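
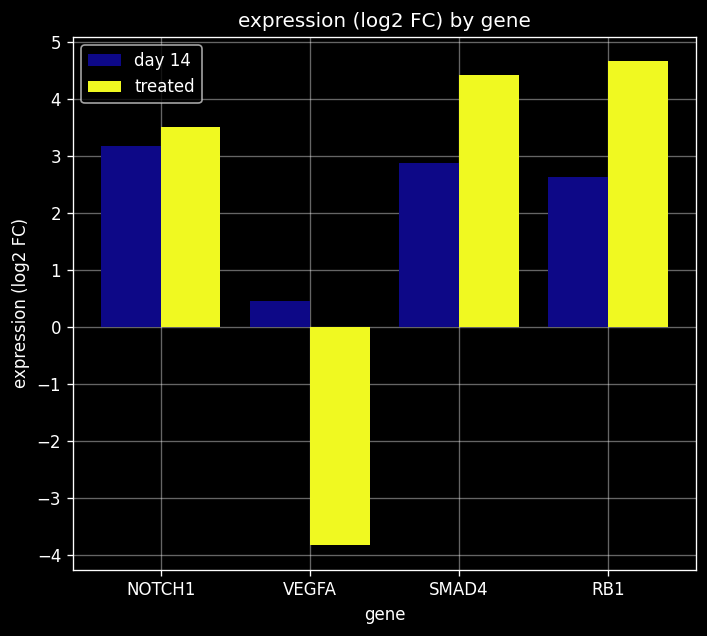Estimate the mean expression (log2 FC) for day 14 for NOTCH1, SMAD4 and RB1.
≈ 3

(3 + 3 + 3) / 3 ≈ 3.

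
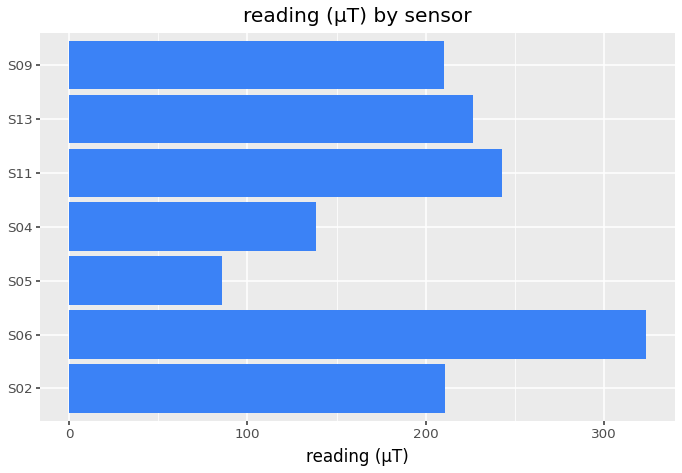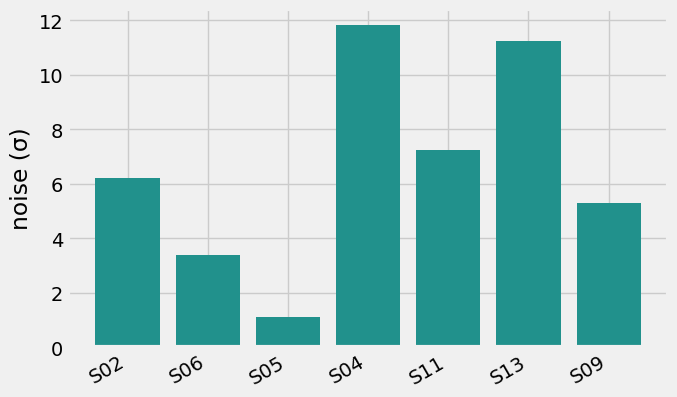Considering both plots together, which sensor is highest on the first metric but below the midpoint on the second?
S06

Chart 2 median noise (σ) ≈ 6; below-median sensors: S06, S05, S09. Among those, S06 has the highest reading (µT) (≈ 300).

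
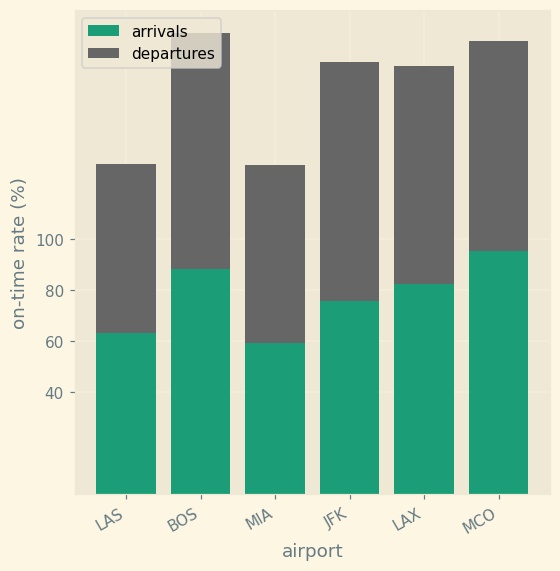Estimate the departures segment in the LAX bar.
departures top ≈ 160, bottom ≈ 80; segment ≈ 80.

≈ 80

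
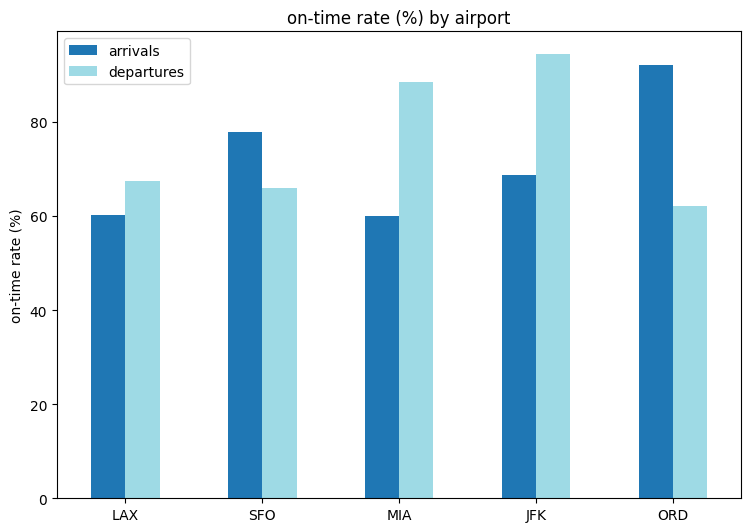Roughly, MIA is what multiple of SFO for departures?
MIA ≈ 90, SFO ≈ 70; 90/70 ≈ 1.29.

≈ 1.29×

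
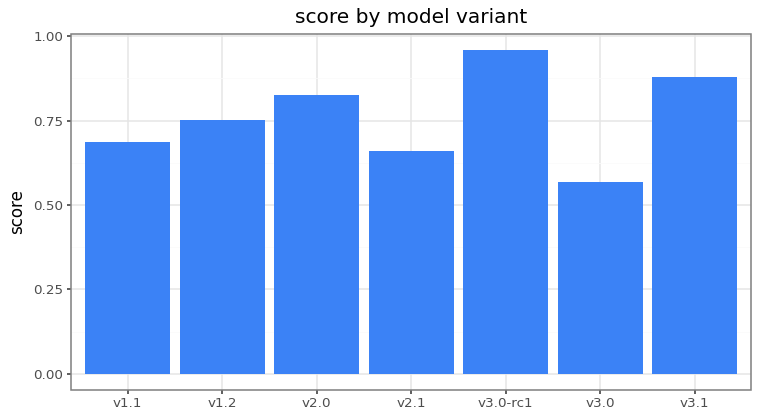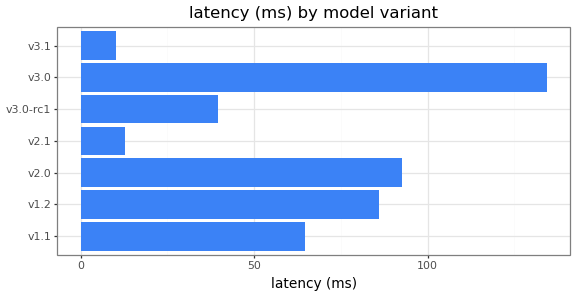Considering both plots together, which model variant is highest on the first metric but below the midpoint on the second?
Chart 2 median latency (ms) ≈ 60; below-median model variants: v2.1, v3.0-rc1, v3.1. Among those, v3.0-rc1 has the highest score (≈ 1).

v3.0-rc1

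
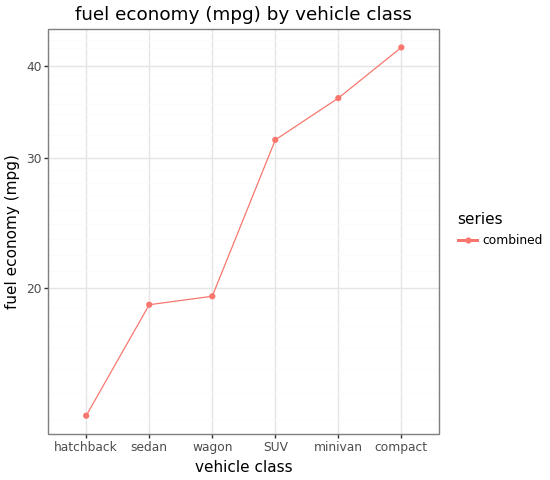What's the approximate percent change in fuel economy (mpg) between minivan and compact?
≈ +14.3%

minivan ≈ 35, compact ≈ 40; (40 − 35) / 35 ≈ +14.3%.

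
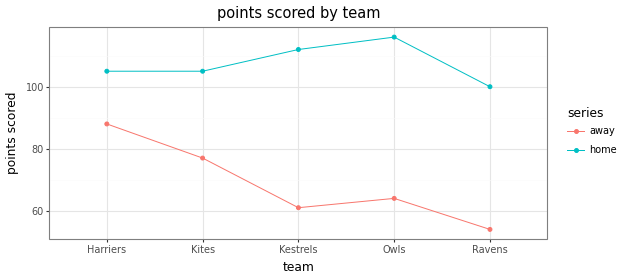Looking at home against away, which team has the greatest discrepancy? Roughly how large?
Owls, ≈ 60

Owls: home ≈ 120, away ≈ 60 → gap ≈ 60. Next-largest (Kestrels) is only ≈ 50.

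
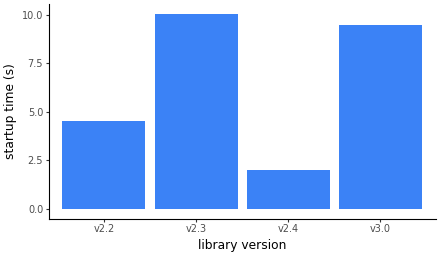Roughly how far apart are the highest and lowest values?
Max v2.3 ≈ 10, min v2.4 ≈ 2; range ≈ 8.

≈ 8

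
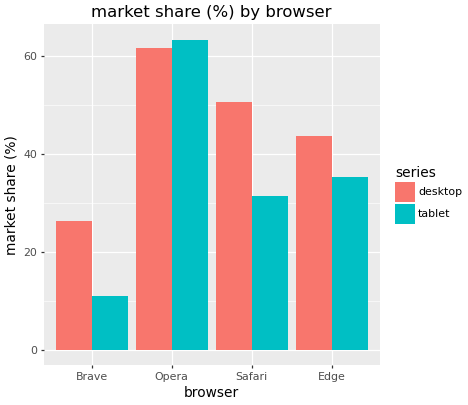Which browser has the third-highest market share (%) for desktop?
Top 4 for desktop: Opera ≈ 60, Safari ≈ 50, Edge ≈ 40, Brave ≈ 30.

Edge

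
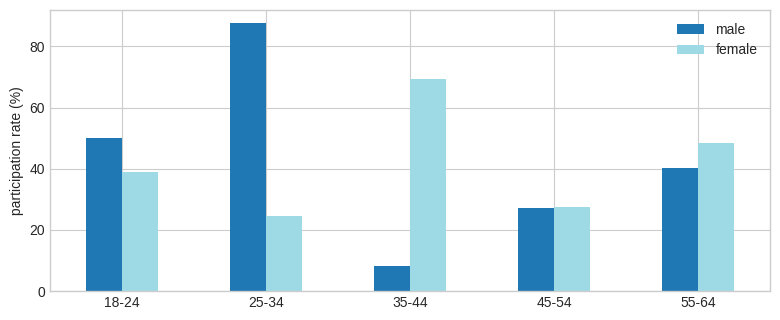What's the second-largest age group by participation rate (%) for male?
Top 3 for male: 25-34 ≈ 90, 18-24 ≈ 50, 55-64 ≈ 40.

18-24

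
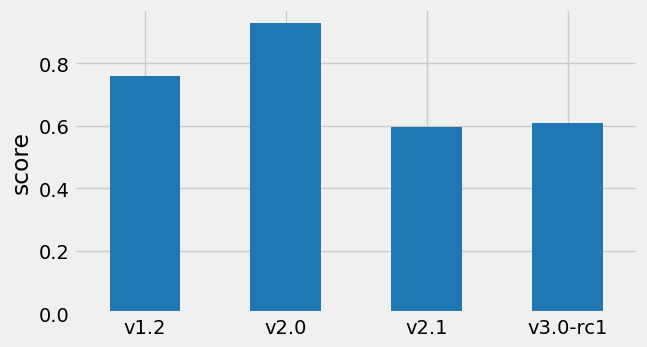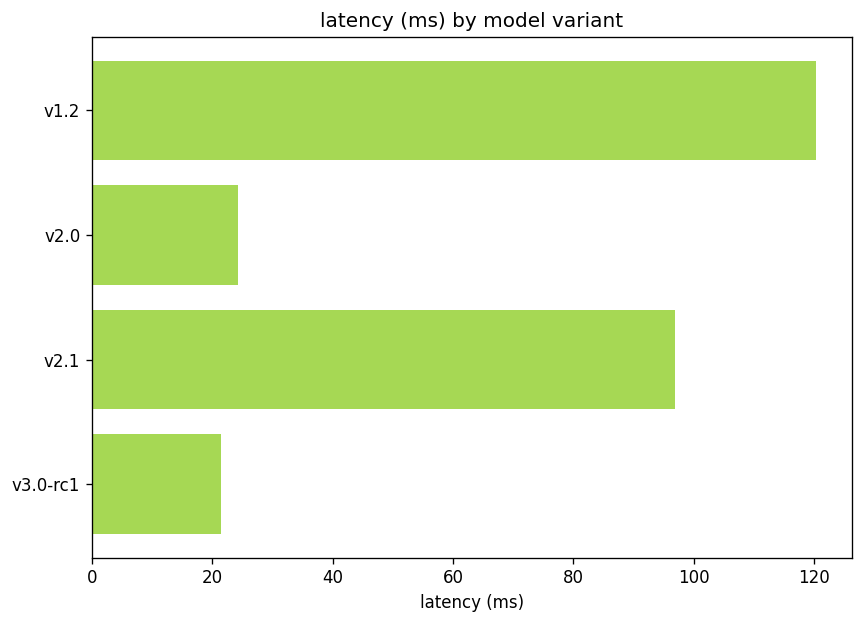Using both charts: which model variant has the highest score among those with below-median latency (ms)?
v2.0

Chart 2 median latency (ms) ≈ 60; below-median model variants: v2.0, v3.0-rc1. Among those, v2.0 has the highest score (≈ 0.9).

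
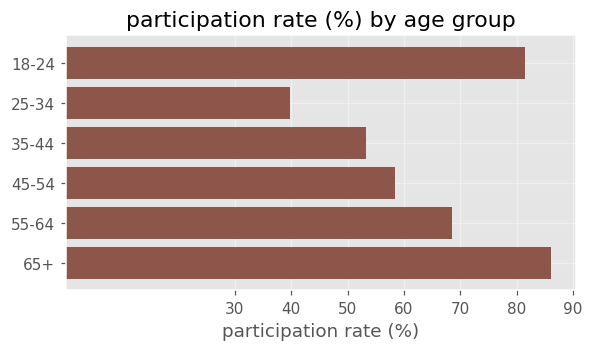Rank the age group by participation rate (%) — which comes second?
Top 3: 65+ ≈ 90, 18-24 ≈ 80, 55-64 ≈ 70.

18-24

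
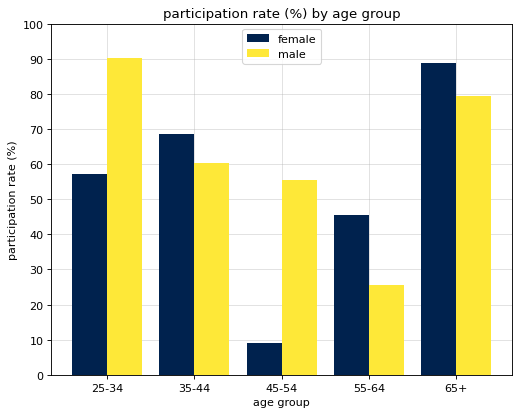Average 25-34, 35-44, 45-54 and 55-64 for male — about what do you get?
(90 + 60 + 60 + 30) / 4 ≈ 60.

≈ 60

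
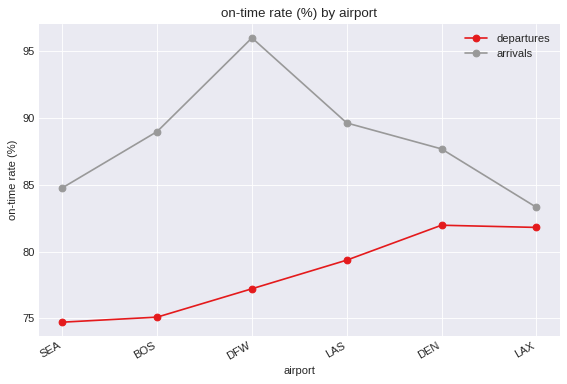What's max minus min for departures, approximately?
Max DEN ≈ 82, min SEA ≈ 74; range ≈ 8.

≈ 8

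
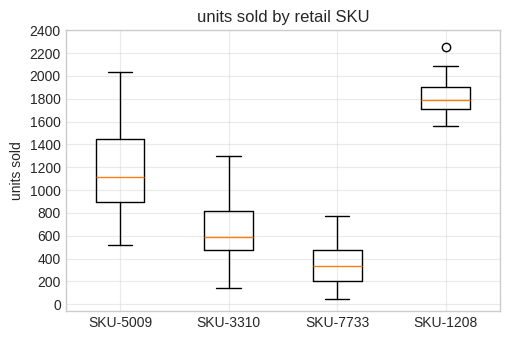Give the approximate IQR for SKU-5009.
Q3 ≈ 1400, Q1 ≈ 800; IQR ≈ 600.

≈ 600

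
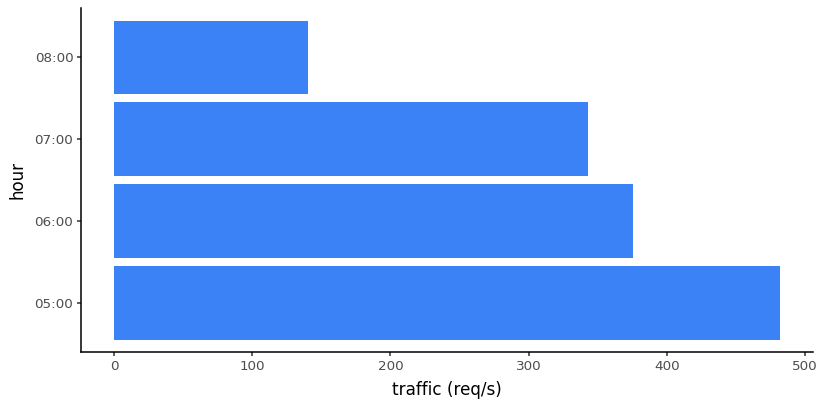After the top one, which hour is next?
Top 3: 05:00 ≈ 500, 06:00 ≈ 400, 07:00 ≈ 350.

06:00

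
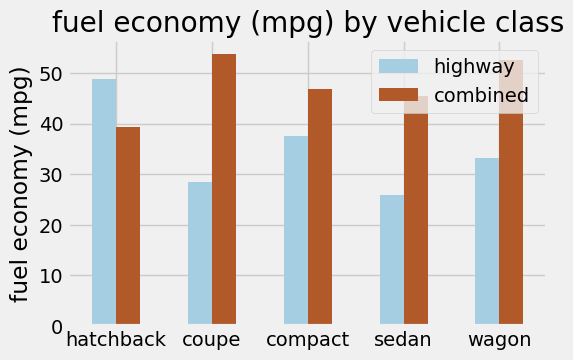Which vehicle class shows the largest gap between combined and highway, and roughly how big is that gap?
coupe: combined ≈ 55, highway ≈ 30 → gap ≈ 25. Next-largest (sedan) is only ≈ 20.

coupe, ≈ 25 mpg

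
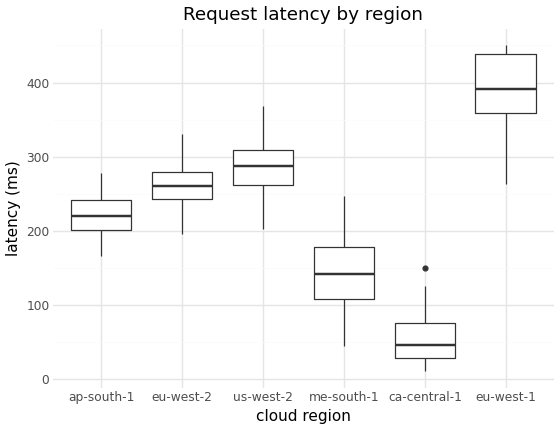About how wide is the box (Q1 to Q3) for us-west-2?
≈ 50

Q3 ≈ 300, Q1 ≈ 250; IQR ≈ 50.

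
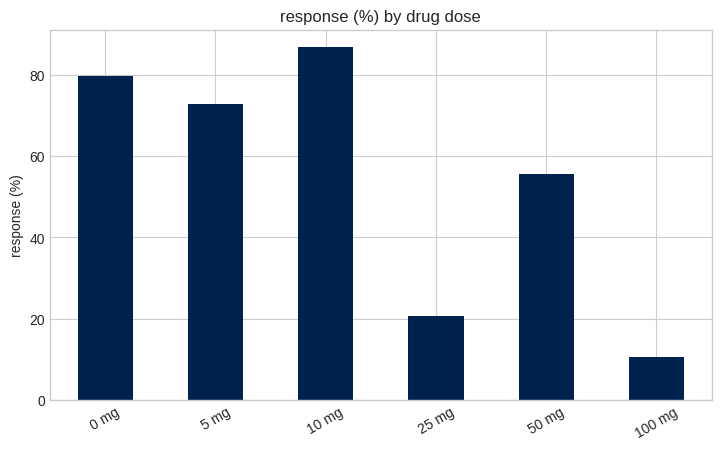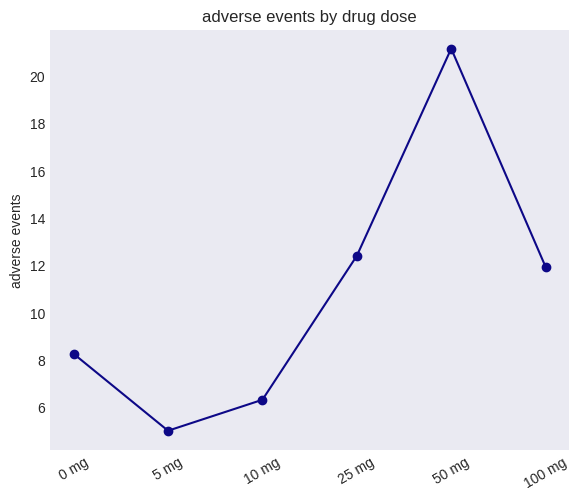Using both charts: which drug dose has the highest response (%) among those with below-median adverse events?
10 mg

Chart 2 median adverse events ≈ 10; below-median drug doses: 0 mg, 5 mg, 10 mg. Among those, 10 mg has the highest response (%) (≈ 90).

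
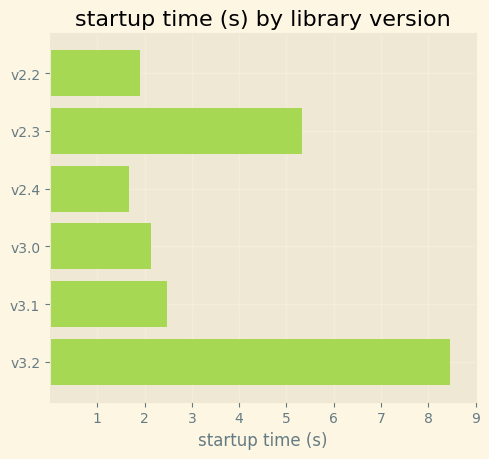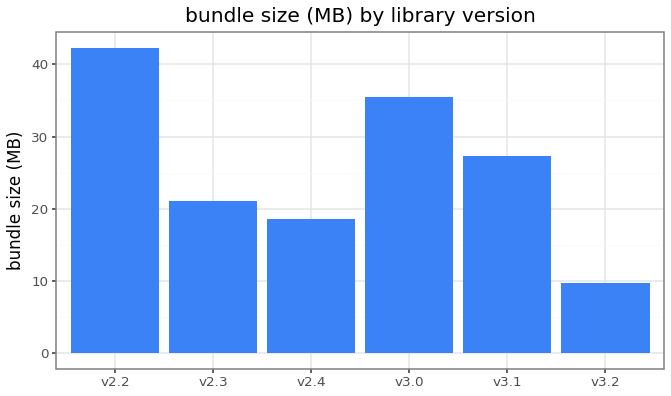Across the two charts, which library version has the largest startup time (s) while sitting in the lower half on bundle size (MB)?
v3.2

Chart 2 median bundle size (MB) ≈ 25; below-median library versions: v2.3, v2.4, v3.2. Among those, v3.2 has the highest startup time (s) (≈ 8).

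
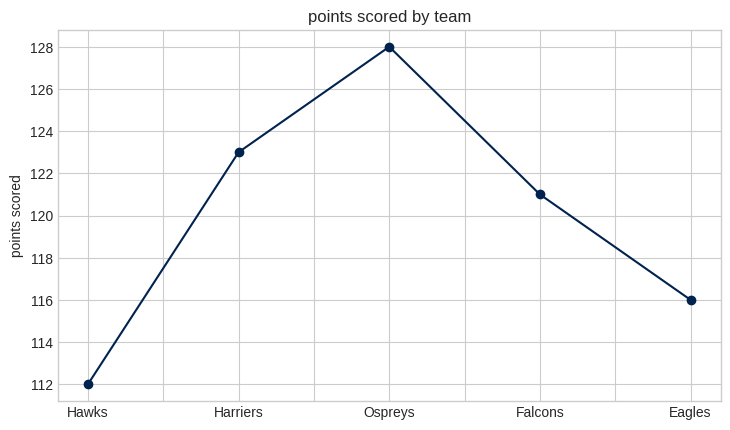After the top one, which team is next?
Harriers

Top 3: Ospreys ≈ 128, Harriers ≈ 124, Falcons ≈ 120.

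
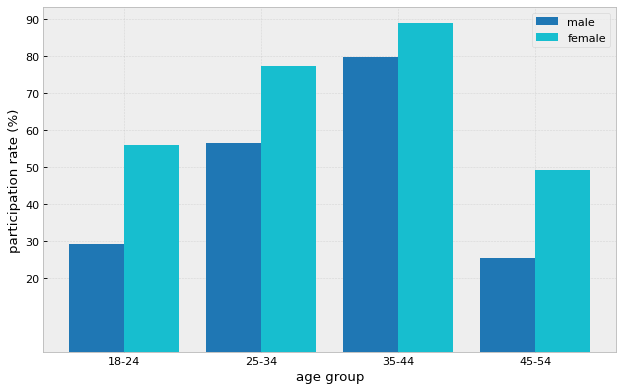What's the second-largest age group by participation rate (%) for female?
Top 3 for female: 35-44 ≈ 90, 25-34 ≈ 80, 18-24 ≈ 60.

25-34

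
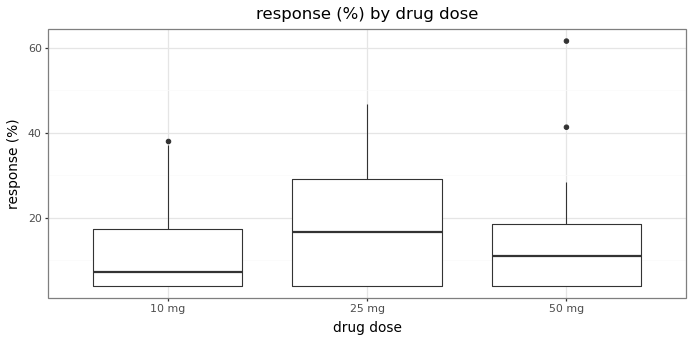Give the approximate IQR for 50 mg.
Q3 ≈ 19, Q1 ≈ 4; IQR ≈ 15.

≈ 15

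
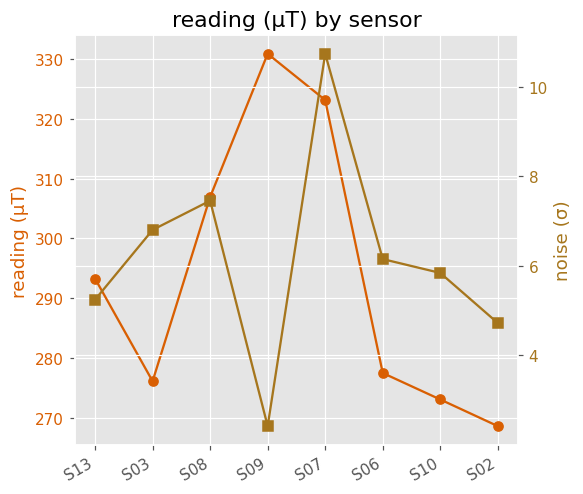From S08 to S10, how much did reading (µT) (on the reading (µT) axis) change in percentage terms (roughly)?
S08 ≈ 310, S10 ≈ 270; (270 − 310) / 310 ≈ -12.9%.

≈ -12.9%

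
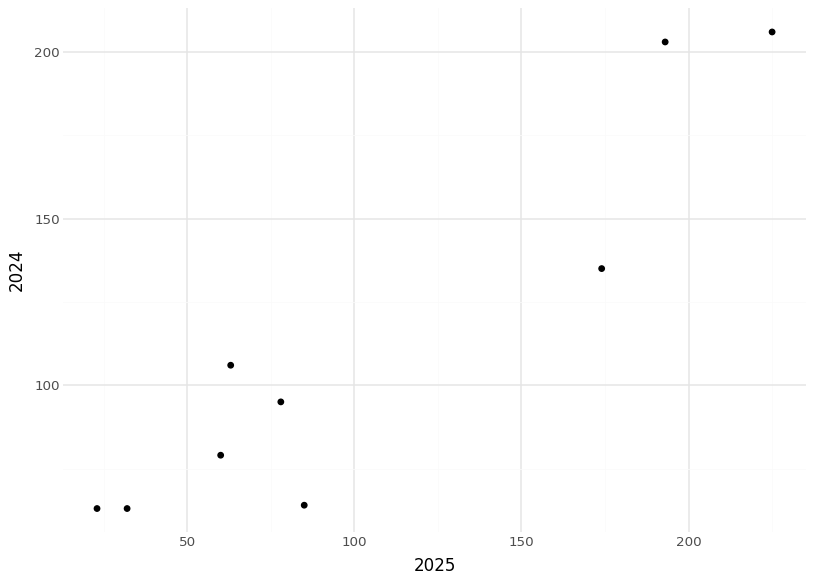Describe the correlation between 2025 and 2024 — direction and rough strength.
positive, strong

Points are positively correlated; strong (|r| ≈ 0.9).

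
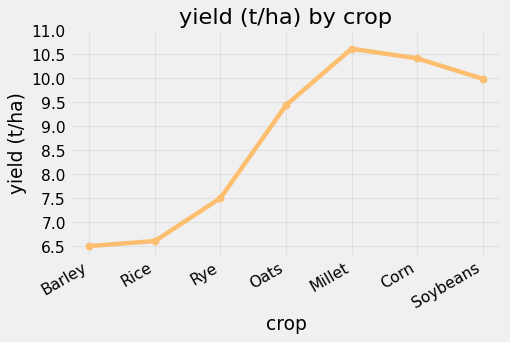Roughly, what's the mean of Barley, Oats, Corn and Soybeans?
≈ 9.12

(6.5 + 9.5 + 10.5 + 10.0) / 4 ≈ 9.12.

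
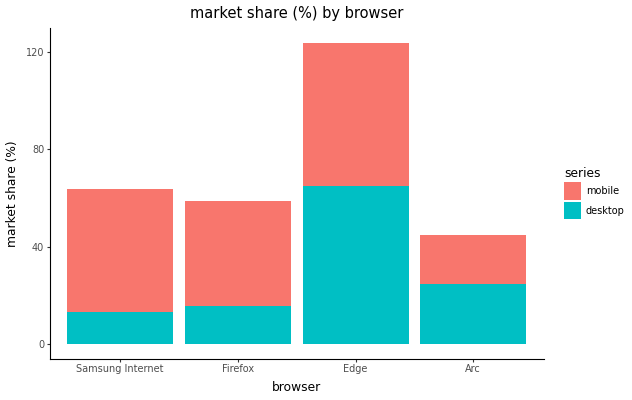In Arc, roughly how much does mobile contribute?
mobile top ≈ 40, bottom ≈ 20; segment ≈ 20.

≈ 20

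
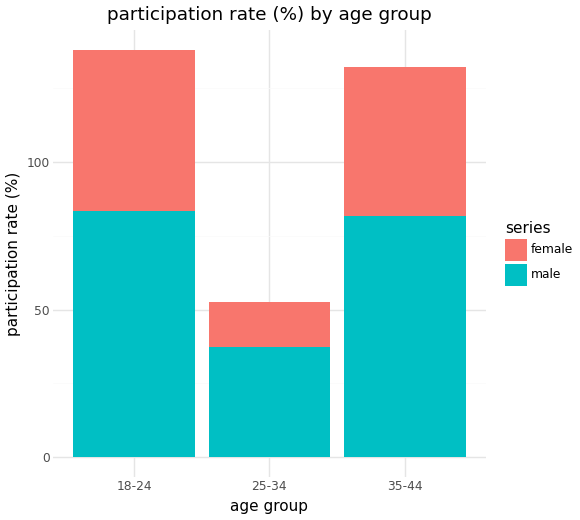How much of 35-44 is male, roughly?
≈ 80

male top ≈ 80, bottom ≈ 0; segment ≈ 80.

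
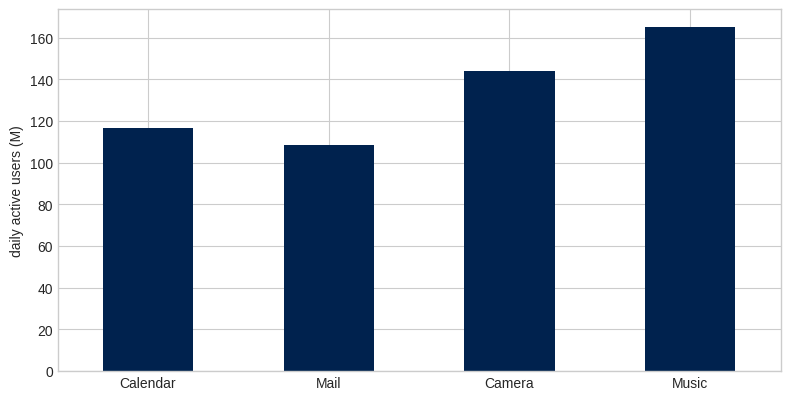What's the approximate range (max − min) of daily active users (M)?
≈ 60

Max Music ≈ 160, min Mail ≈ 100; range ≈ 60.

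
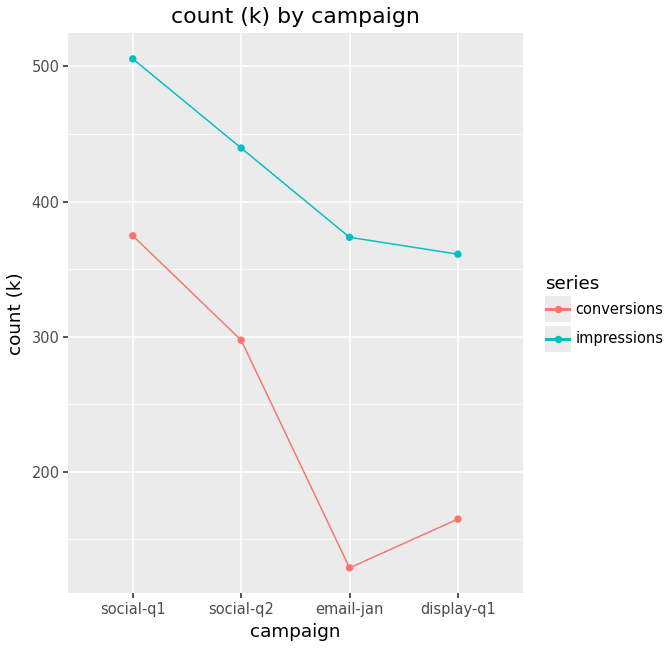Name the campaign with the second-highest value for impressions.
Top 3 for impressions: social-q1 ≈ 500, social-q2 ≈ 450, email-jan ≈ 350.

social-q2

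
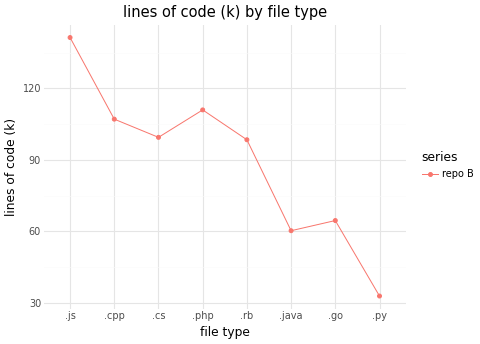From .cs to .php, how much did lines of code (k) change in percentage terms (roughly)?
.cs ≈ 100, .php ≈ 110; (110 − 100) / 100 ≈ +10%.

≈ +10%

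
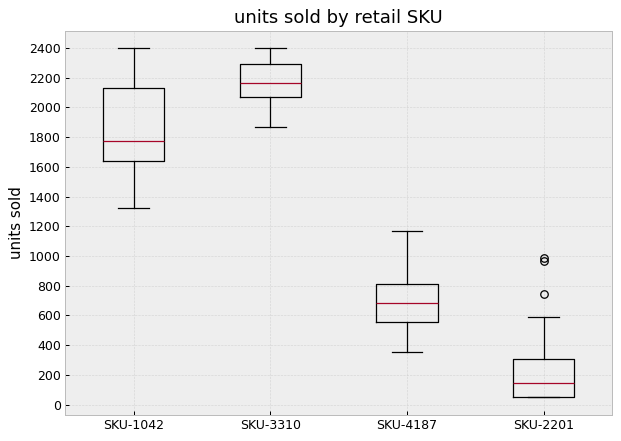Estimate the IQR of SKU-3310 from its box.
Q3 ≈ 2200, Q1 ≈ 2000; IQR ≈ 200.

≈ 200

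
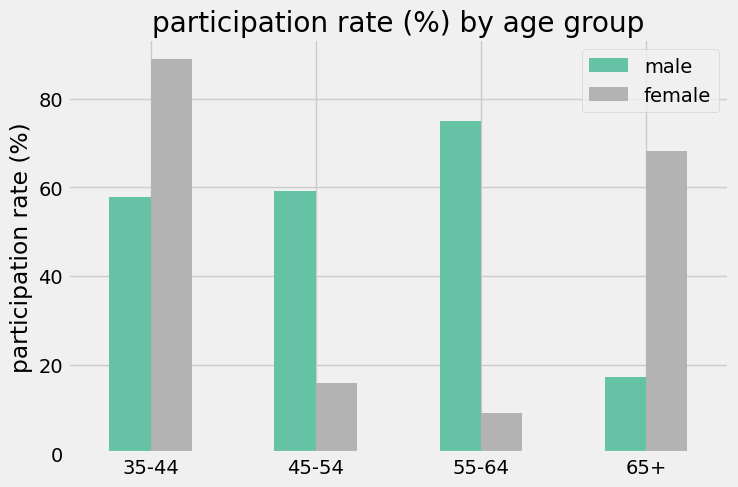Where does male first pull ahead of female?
45-54

35-44: male ≈ 60 vs female ≈ 90 (not yet); 45-54: male ≈ 60 vs female ≈ 20 (first crossover).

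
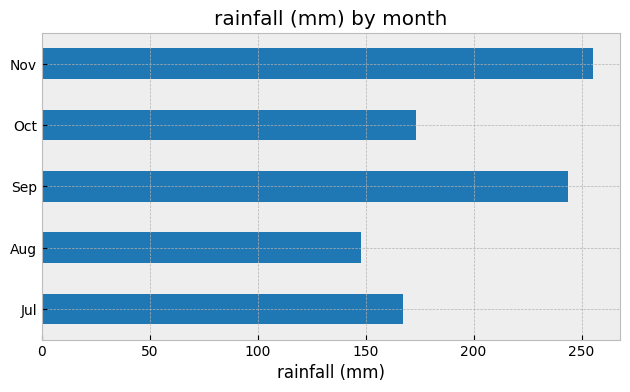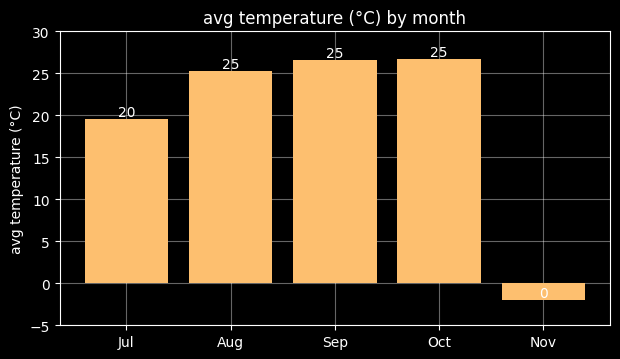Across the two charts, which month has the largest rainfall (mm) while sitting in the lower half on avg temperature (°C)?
Nov

Chart 2 median avg temperature (°C) ≈ 25; below-median months: Jul, Nov. Among those, Nov has the highest rainfall (mm) (≈ 250).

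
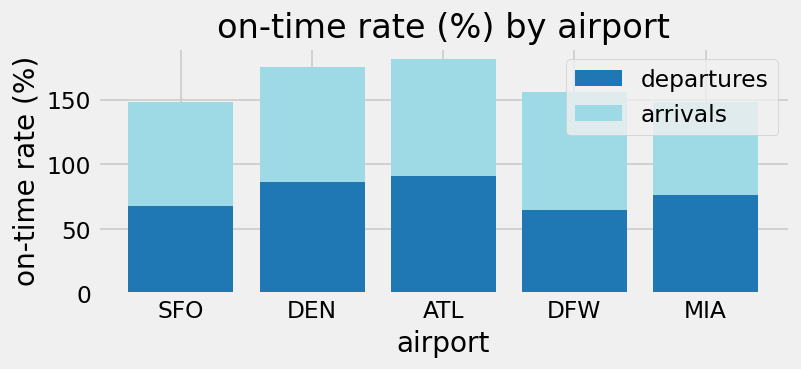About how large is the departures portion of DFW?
≈ 60

departures top ≈ 60, bottom ≈ 0; segment ≈ 60.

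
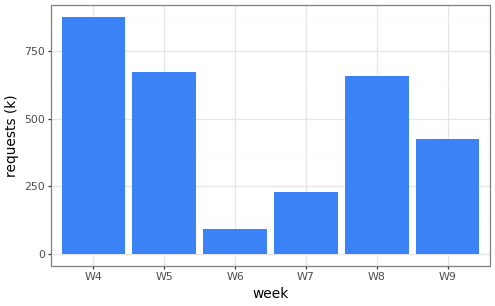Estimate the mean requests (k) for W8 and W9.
(700 + 400) / 2 ≈ 550.

≈ 550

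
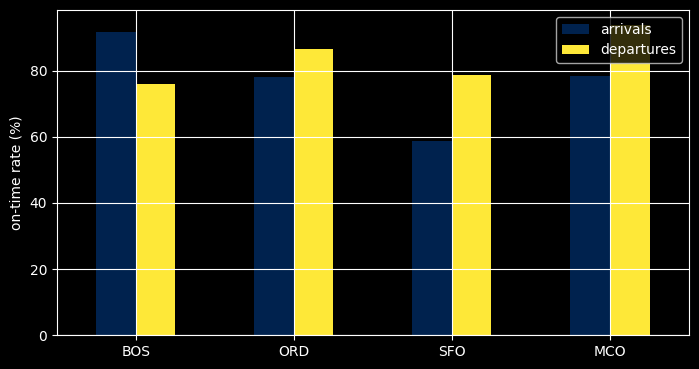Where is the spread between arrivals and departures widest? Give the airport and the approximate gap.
SFO: arrivals ≈ 60, departures ≈ 80 → gap ≈ 20. Next-largest (BOS) is only ≈ 10.

SFO, ≈ 20 %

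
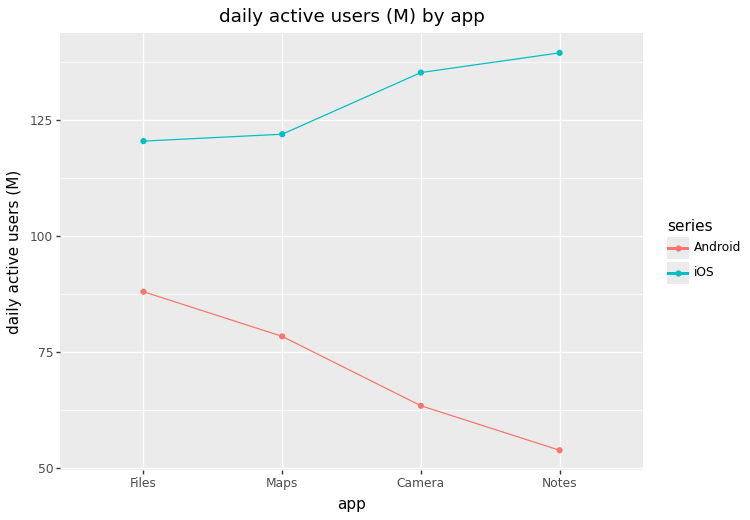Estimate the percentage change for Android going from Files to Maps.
≈ -11.1%

Files ≈ 90, Maps ≈ 80; (80 − 90) / 90 ≈ -11.1%.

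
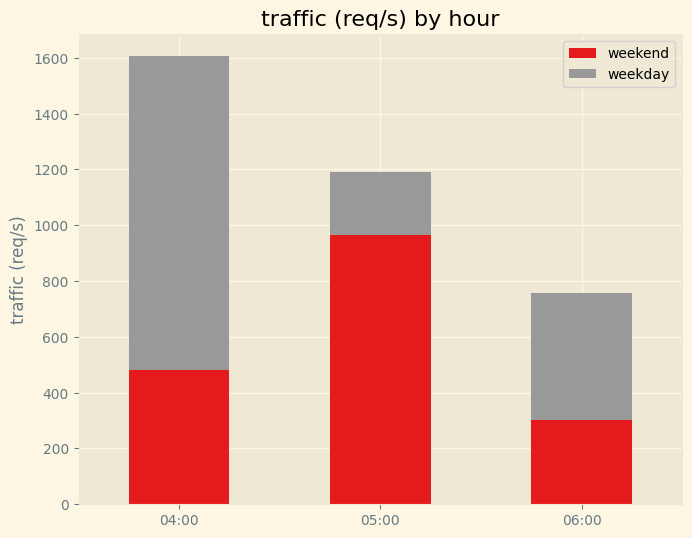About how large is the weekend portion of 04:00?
weekend top ≈ 400, bottom ≈ 0; segment ≈ 400.

≈ 400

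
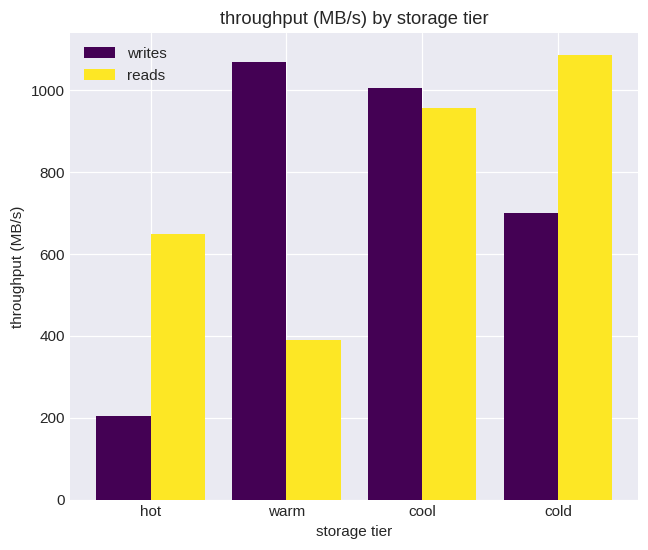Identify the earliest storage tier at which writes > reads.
hot: writes ≈ 200 vs reads ≈ 600 (not yet); warm: writes ≈ 1100 vs reads ≈ 400 (first crossover).

warm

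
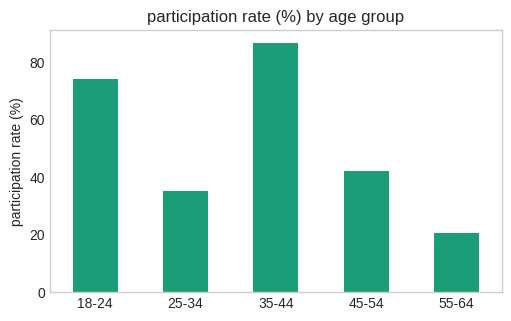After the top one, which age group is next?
Top 3: 35-44 ≈ 90, 18-24 ≈ 70, 45-54 ≈ 40.

18-24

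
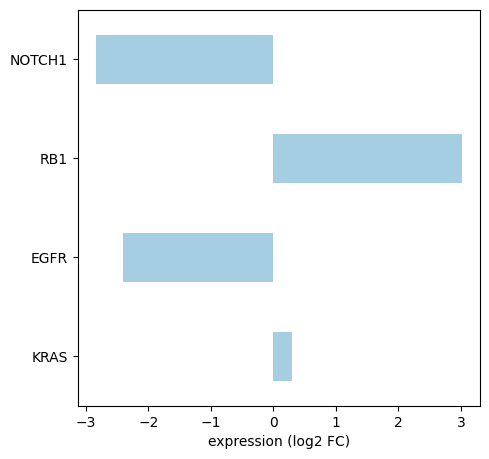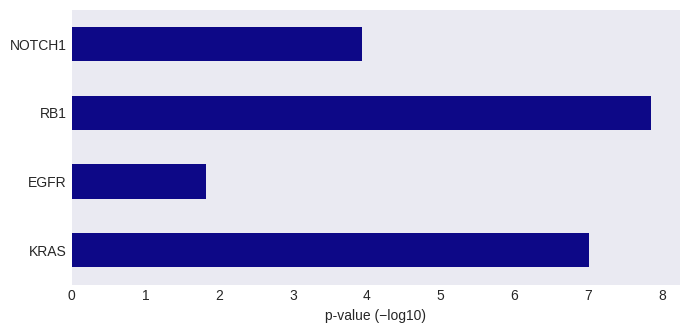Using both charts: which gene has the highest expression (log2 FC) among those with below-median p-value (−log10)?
EGFR

Chart 2 median p-value (−log10) ≈ 5; below-median genes: EGFR, NOTCH1. Among those, EGFR has the highest expression (log2 FC) (≈ -2.5).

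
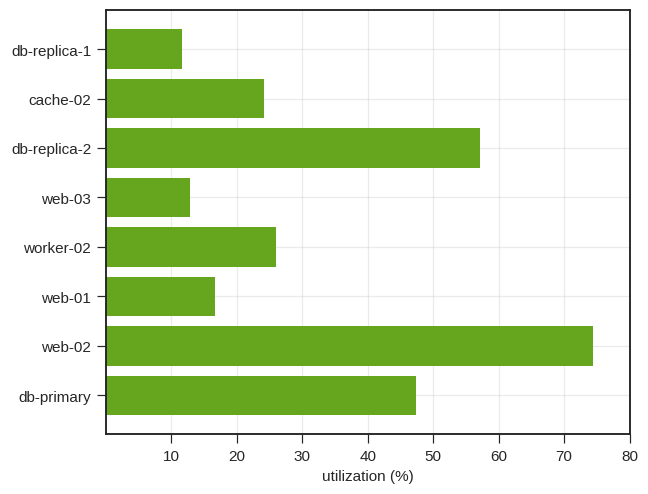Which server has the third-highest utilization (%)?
Top 4: web-02 ≈ 70, db-replica-2 ≈ 60, db-primary ≈ 50, worker-02 ≈ 30.

db-primary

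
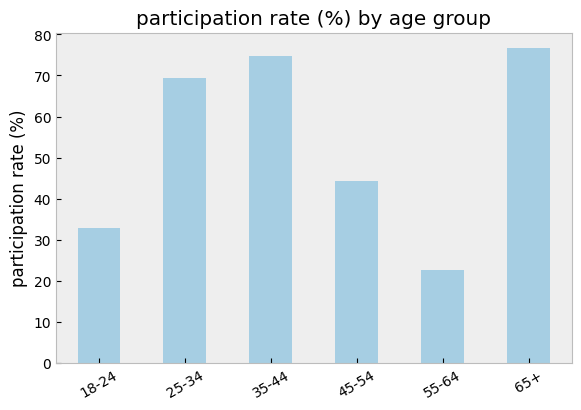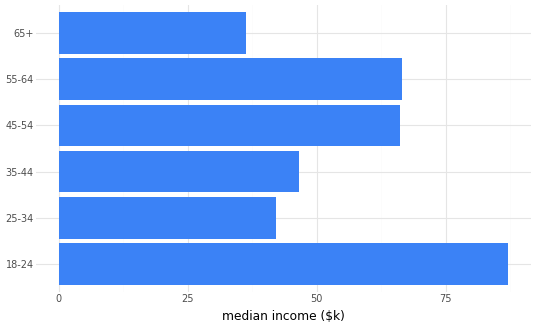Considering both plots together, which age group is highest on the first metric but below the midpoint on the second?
Chart 2 median median income ($k) ≈ 60; below-median age groups: 25-34, 35-44, 65+. Among those, 65+ has the highest participation rate (%) (≈ 80).

65+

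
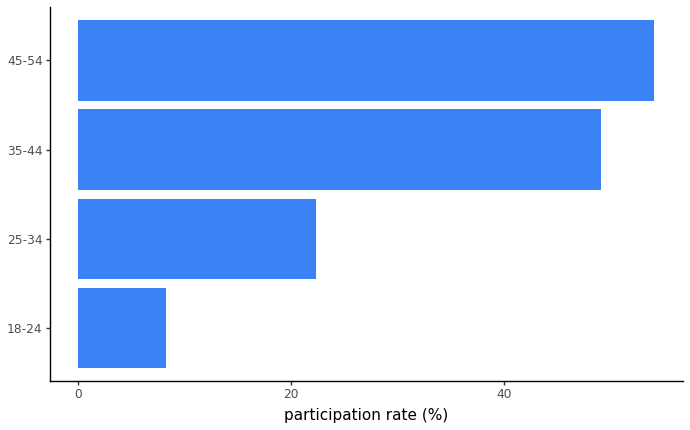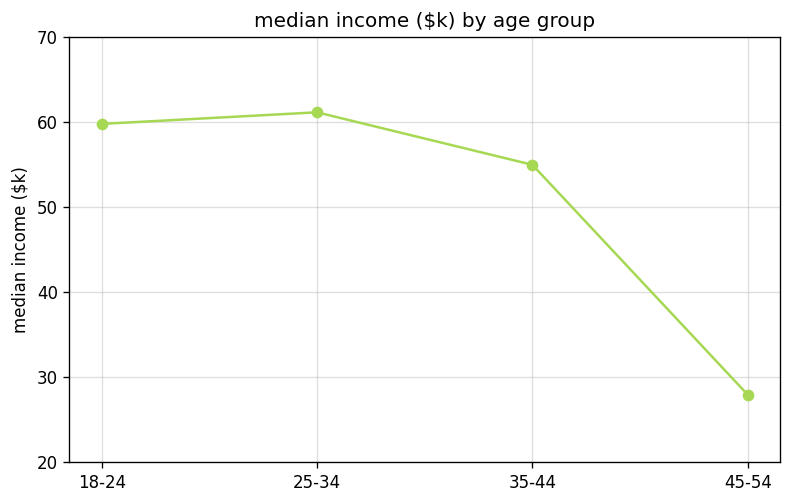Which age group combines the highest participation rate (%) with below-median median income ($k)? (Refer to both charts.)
45-54

Chart 2 median median income ($k) ≈ 60; below-median age groups: 35-44, 45-54. Among those, 45-54 has the highest participation rate (%) (≈ 55).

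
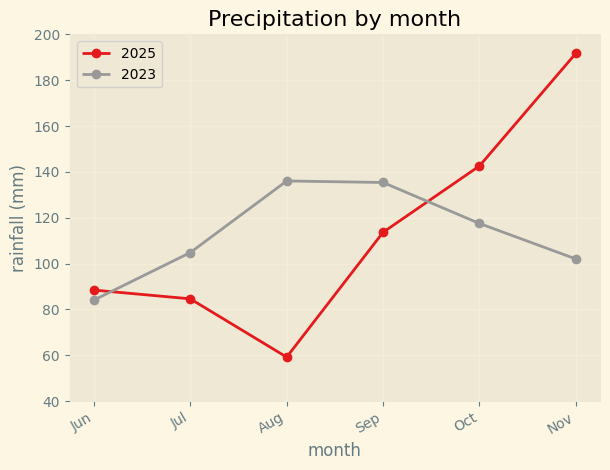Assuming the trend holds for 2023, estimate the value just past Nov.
≈ 80

Last three: 140, 120, 100 → slope ≈ -20/step → next ≈ 80.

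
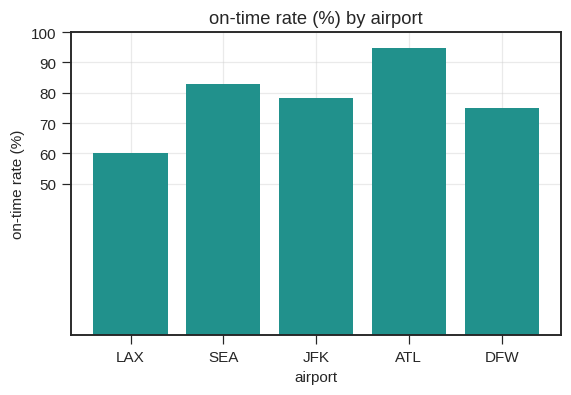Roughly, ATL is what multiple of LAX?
≈ 1.5×

ATL ≈ 90, LAX ≈ 60; 90/60 ≈ 1.5.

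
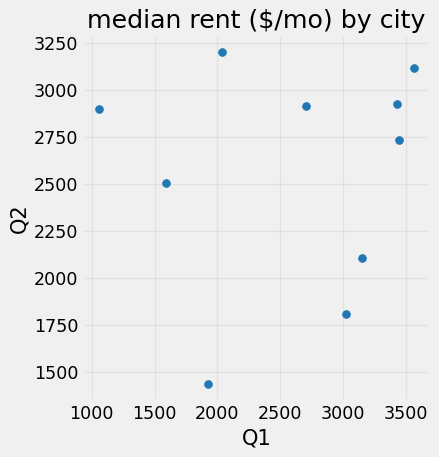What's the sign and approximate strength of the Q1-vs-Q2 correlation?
no clear correlation

Points are roughly uncorrelated; weak (|r| ≈ 0.1).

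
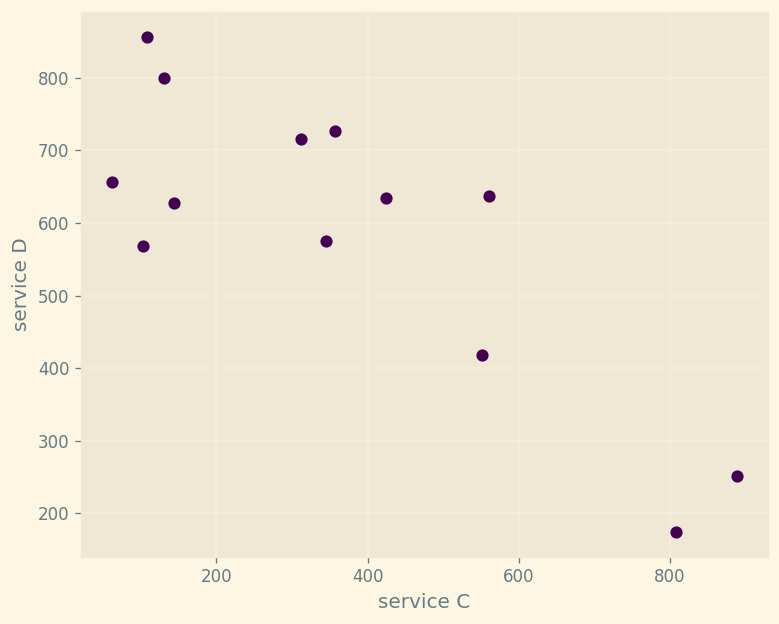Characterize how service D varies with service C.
Points are negatively correlated; strong (|r| ≈ 0.8).

negative, strong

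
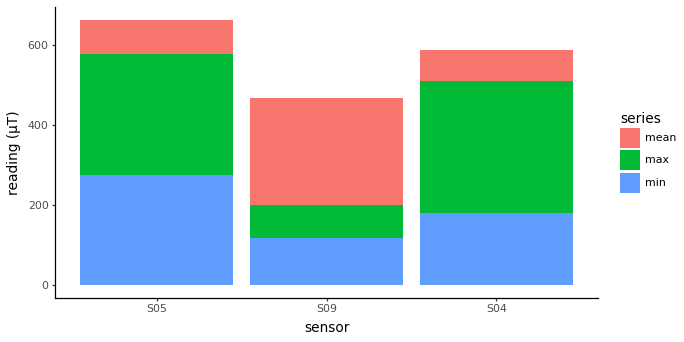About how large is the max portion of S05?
≈ 300

max top ≈ 600, bottom ≈ 300; segment ≈ 300.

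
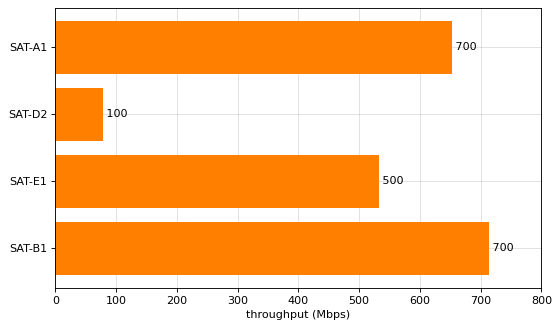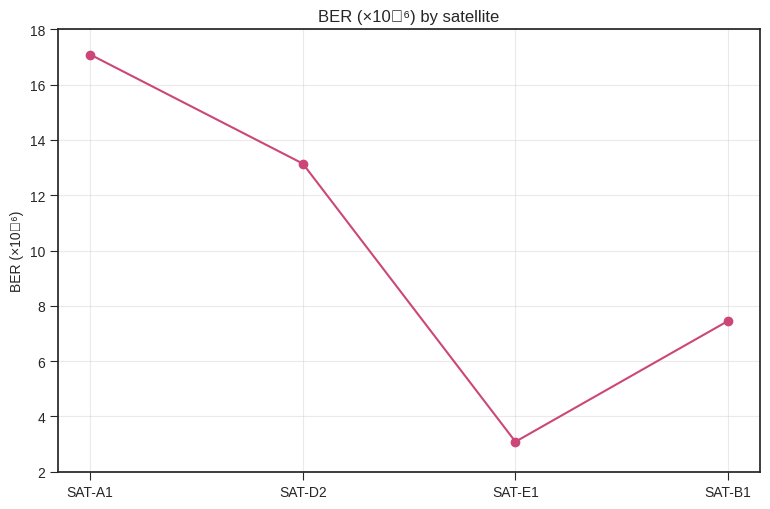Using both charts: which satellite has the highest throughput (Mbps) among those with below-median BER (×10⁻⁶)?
Chart 2 median BER (×10⁻⁶) ≈ 10; below-median satellites: SAT-E1, SAT-B1. Among those, SAT-B1 has the highest throughput (Mbps) (≈ 700).

SAT-B1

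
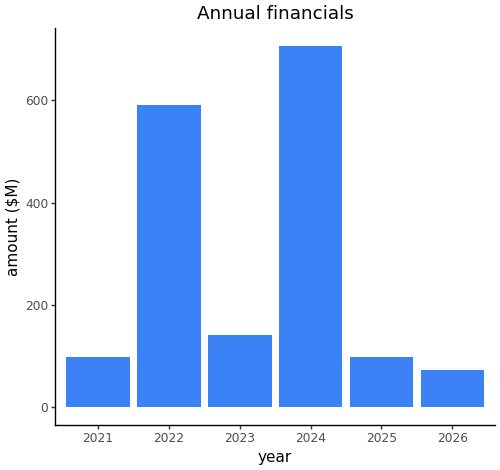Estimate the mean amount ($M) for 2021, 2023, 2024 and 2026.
≈ 250

(100 + 100 + 700 + 100) / 4 ≈ 250.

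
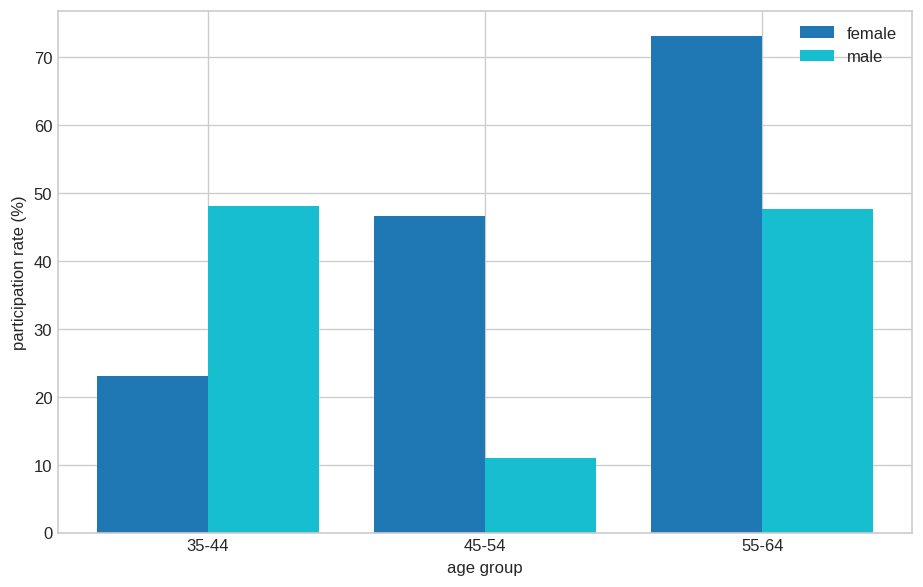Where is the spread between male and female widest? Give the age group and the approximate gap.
45-54, ≈ 40 %

45-54: male ≈ 10, female ≈ 50 → gap ≈ 40. Next-largest (55-64) is only ≈ 20.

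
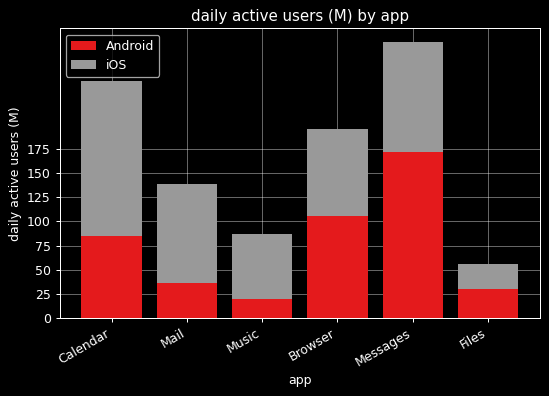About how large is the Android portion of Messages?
Android top ≈ 175, bottom ≈ 0; segment ≈ 175.

≈ 175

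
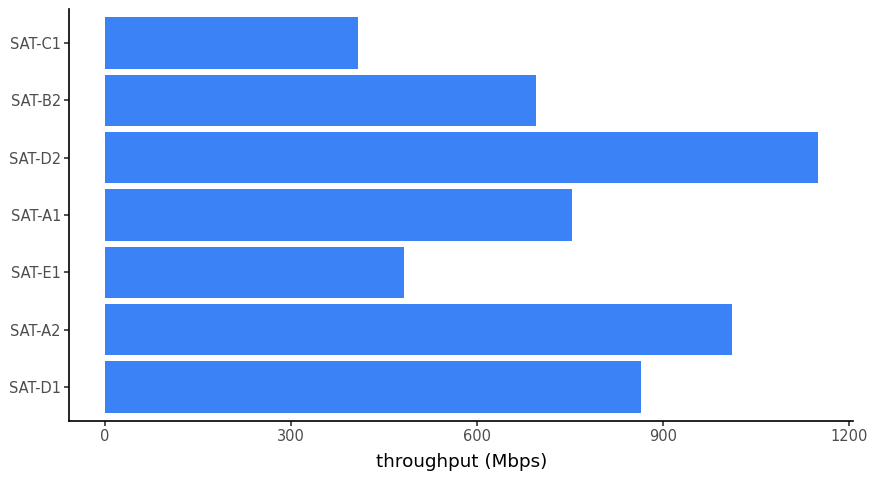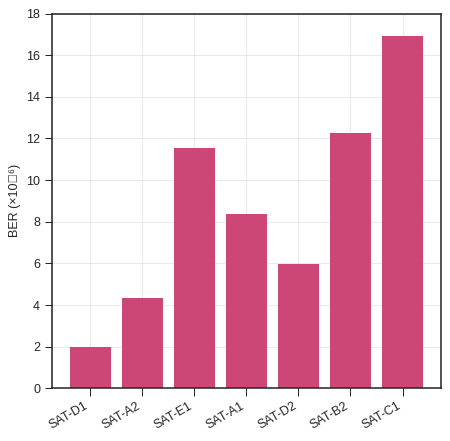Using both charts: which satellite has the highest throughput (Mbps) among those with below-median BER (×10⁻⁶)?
Chart 2 median BER (×10⁻⁶) ≈ 8; below-median satellites: SAT-D1, SAT-A2, SAT-D2. Among those, SAT-D2 has the highest throughput (Mbps) (≈ 1200).

SAT-D2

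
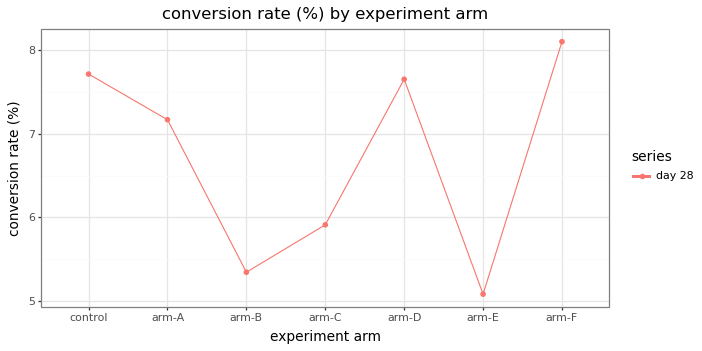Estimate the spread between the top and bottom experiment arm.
Max arm-F ≈ 8.0, min arm-E ≈ 5.0; range ≈ 3.0.

≈ 3.0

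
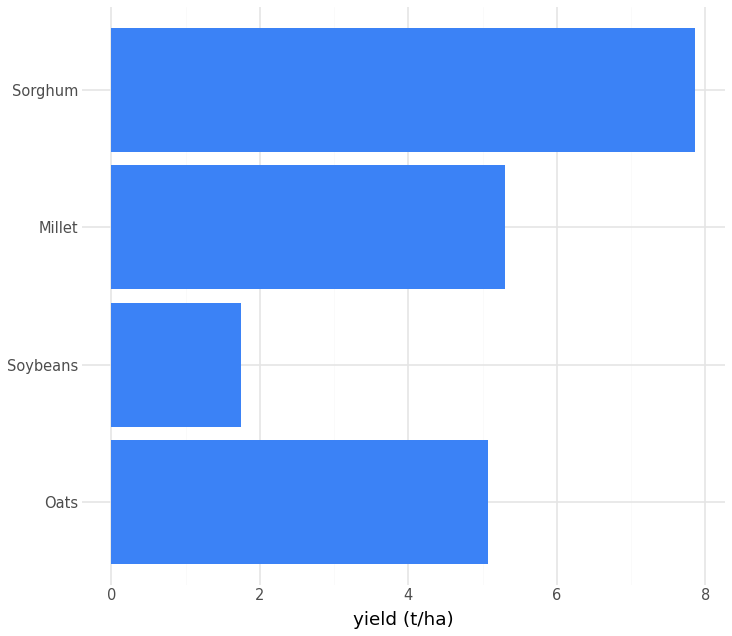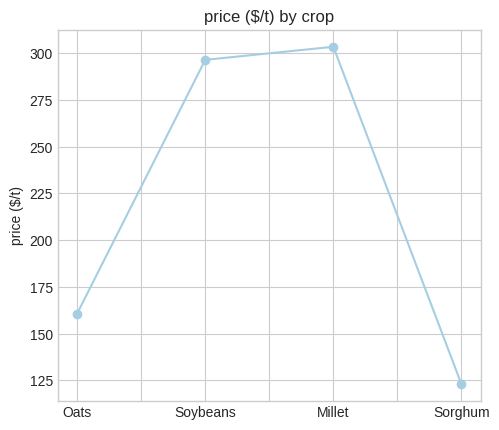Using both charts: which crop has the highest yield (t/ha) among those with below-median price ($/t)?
Chart 2 median price ($/t) ≈ 250; below-median crops: Oats, Sorghum. Among those, Sorghum has the highest yield (t/ha) (≈ 8).

Sorghum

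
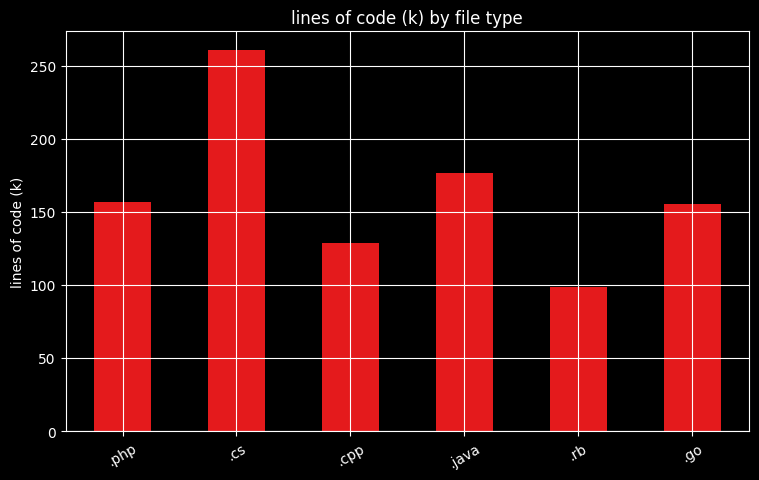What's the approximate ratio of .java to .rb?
≈ 1.75×

.java ≈ 175, .rb ≈ 100; 175/100 ≈ 1.75.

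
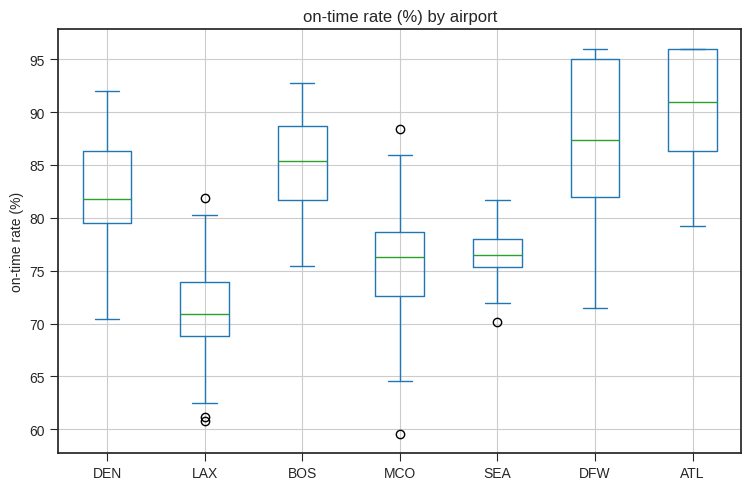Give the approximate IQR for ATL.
≈ 10

Q3 ≈ 96, Q1 ≈ 86; IQR ≈ 10.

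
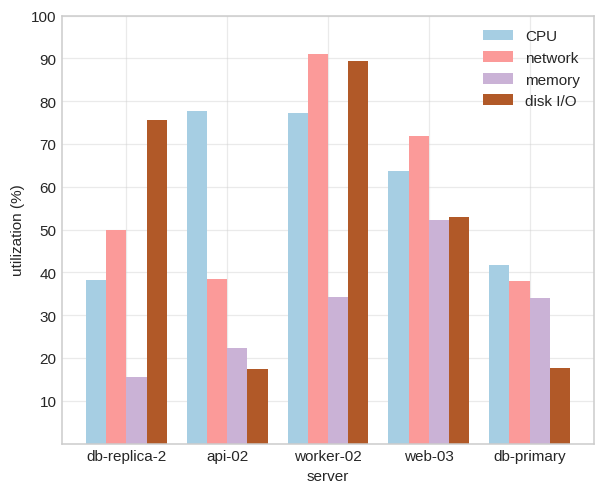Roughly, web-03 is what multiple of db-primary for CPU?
≈ 1.5×

web-03 ≈ 60, db-primary ≈ 40; 60/40 ≈ 1.5.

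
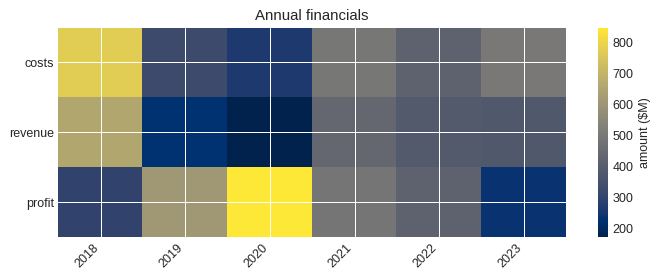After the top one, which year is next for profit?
Top 3 for profit: 2020 ≈ 800, 2019 ≈ 600, 2021 ≈ 500.

2019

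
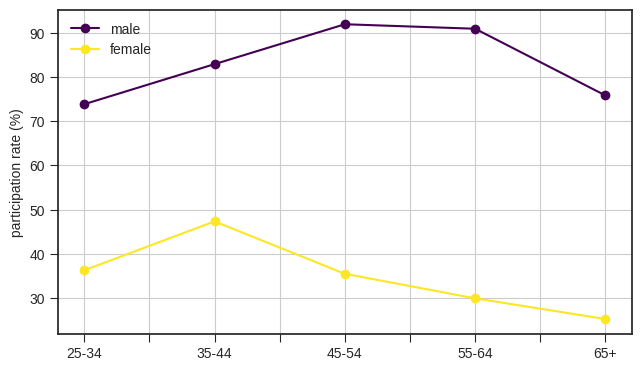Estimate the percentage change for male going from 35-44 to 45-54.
35-44 ≈ 80, 45-54 ≈ 90; (90 − 80) / 80 ≈ +12.5%.

≈ +12.5%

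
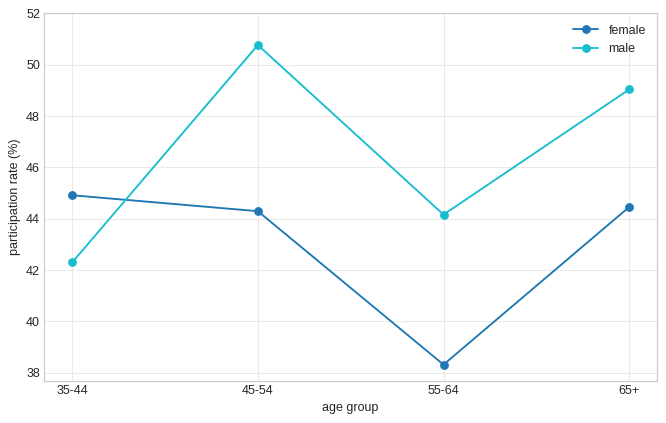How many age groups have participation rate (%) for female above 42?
3

Above 42: 35-44, 45-54, 65+.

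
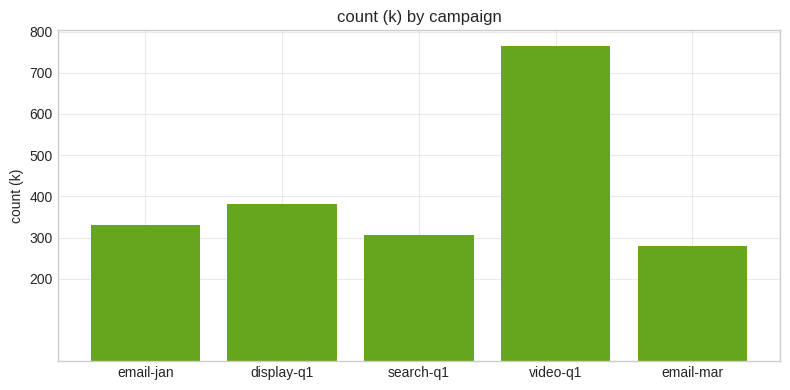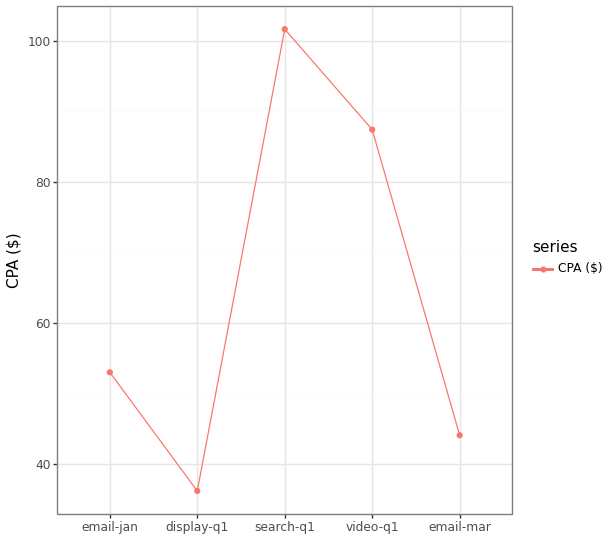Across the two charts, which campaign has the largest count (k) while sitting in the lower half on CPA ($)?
Chart 2 median CPA ($) ≈ 50; below-median campaigns: display-q1, email-mar. Among those, display-q1 has the highest count (k) (≈ 400).

display-q1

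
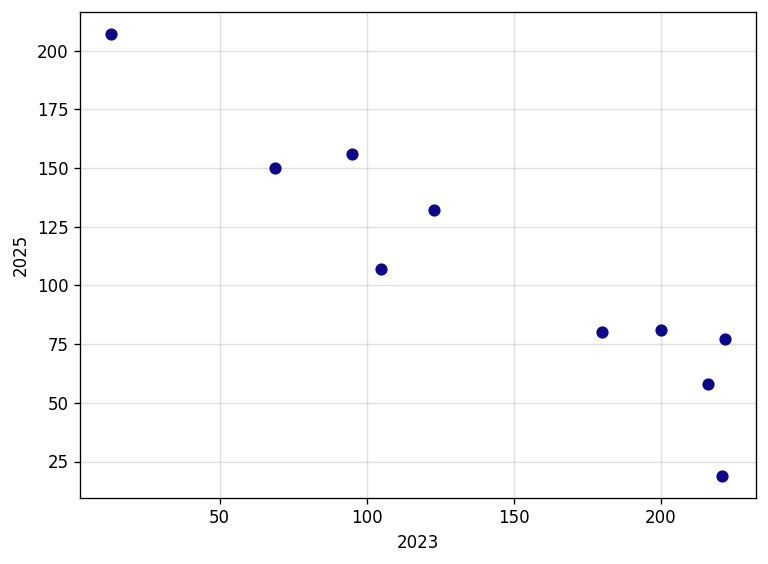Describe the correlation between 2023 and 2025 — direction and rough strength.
Points are negatively correlated; strong (|r| ≈ 0.9).

negative, strong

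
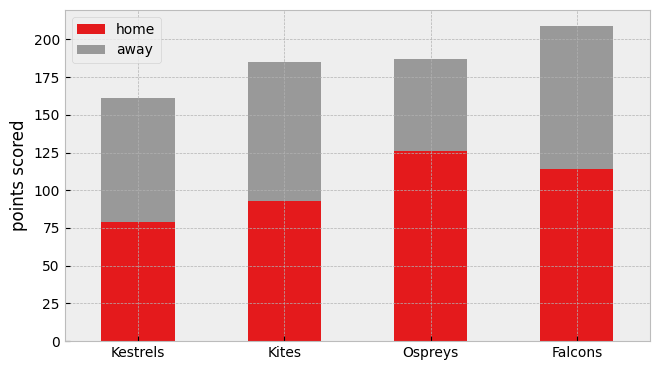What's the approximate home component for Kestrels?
home top ≈ 80, bottom ≈ 0; segment ≈ 80.

≈ 80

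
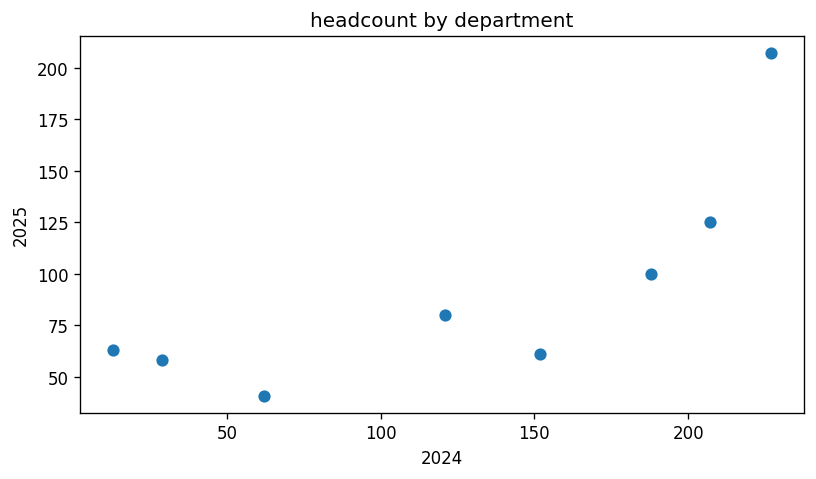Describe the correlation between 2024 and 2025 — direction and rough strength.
Points are positively correlated; strong (|r| ≈ 0.8).

positive, strong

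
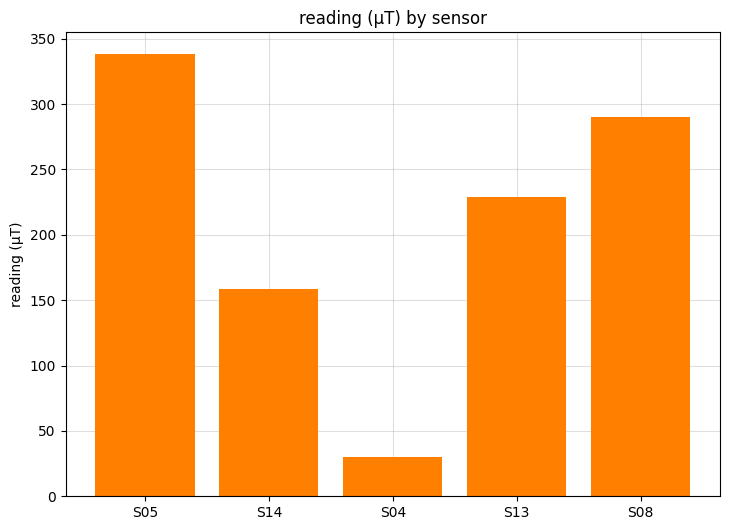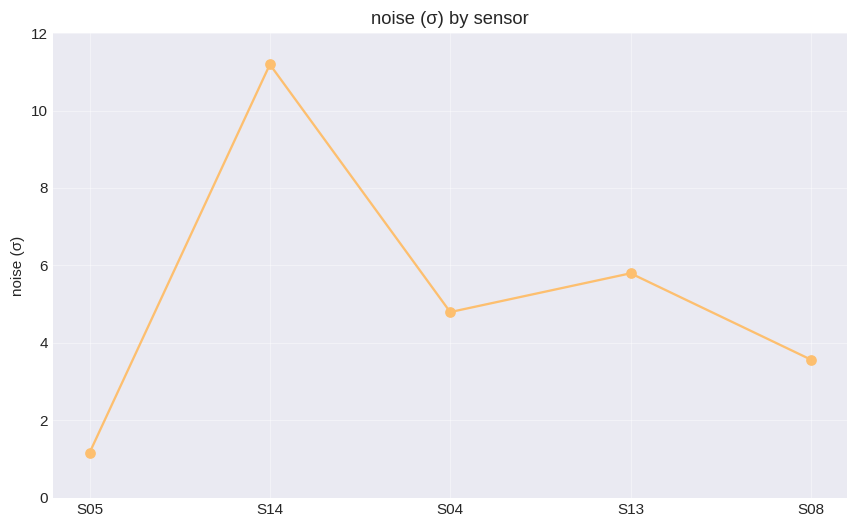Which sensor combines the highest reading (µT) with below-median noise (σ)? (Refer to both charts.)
Chart 2 median noise (σ) ≈ 4; below-median sensors: S05, S08. Among those, S05 has the highest reading (µT) (≈ 350).

S05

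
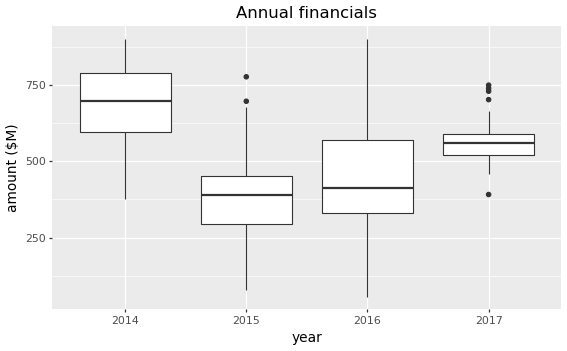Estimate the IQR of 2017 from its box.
≈ 75

Q3 ≈ 600, Q1 ≈ 525; IQR ≈ 75.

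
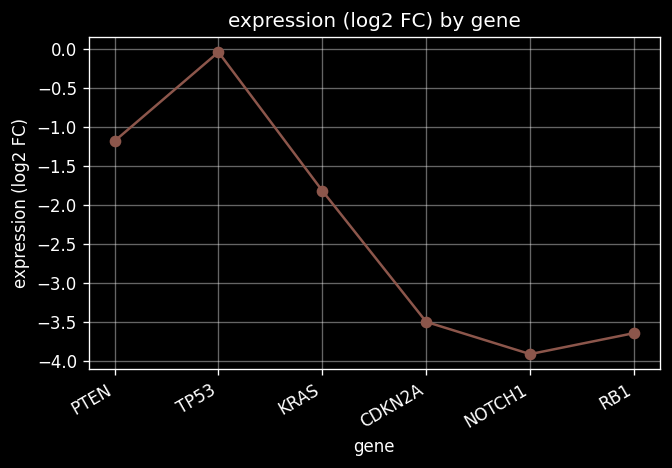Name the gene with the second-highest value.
Top 3: TP53 ≈ 0.0, PTEN ≈ -1.0, KRAS ≈ -2.0.

PTEN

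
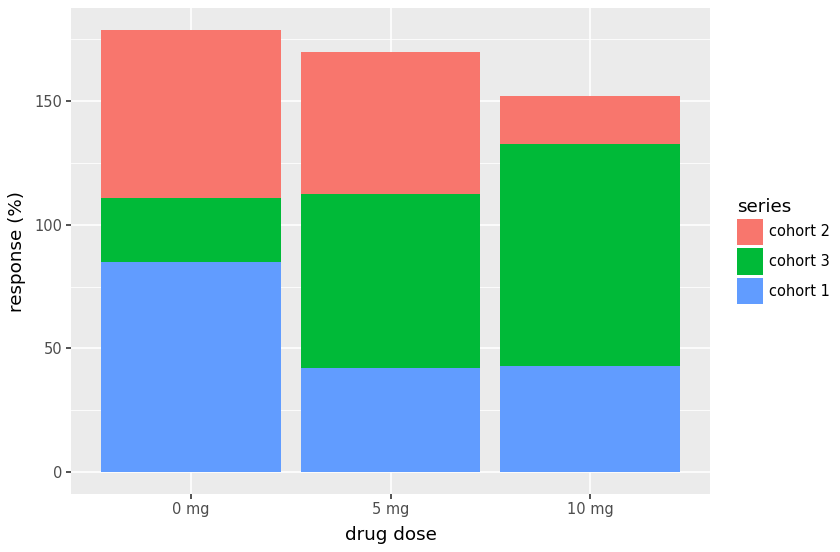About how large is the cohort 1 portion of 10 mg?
≈ 40

cohort 1 top ≈ 40, bottom ≈ 0; segment ≈ 40.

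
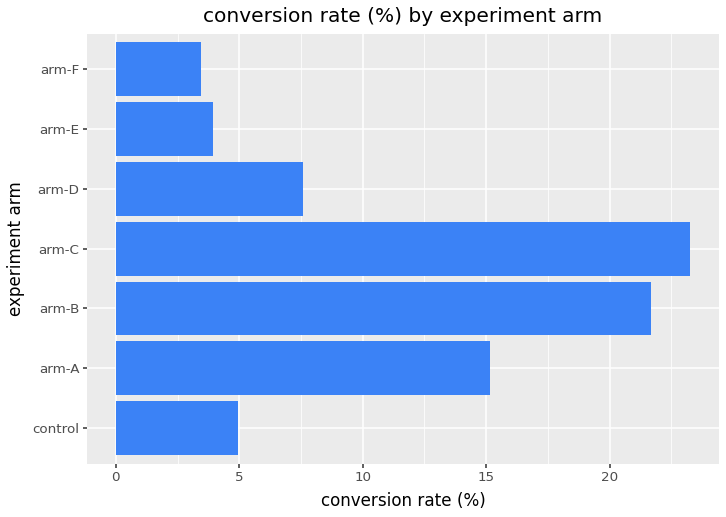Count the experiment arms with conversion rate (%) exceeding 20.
2

Above 20: arm-B, arm-C.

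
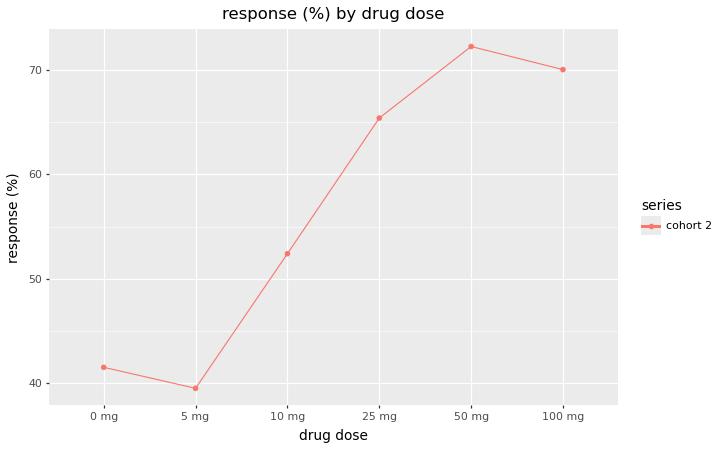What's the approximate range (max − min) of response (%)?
≈ 30

Max 50 mg ≈ 70, min 5 mg ≈ 40; range ≈ 30.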